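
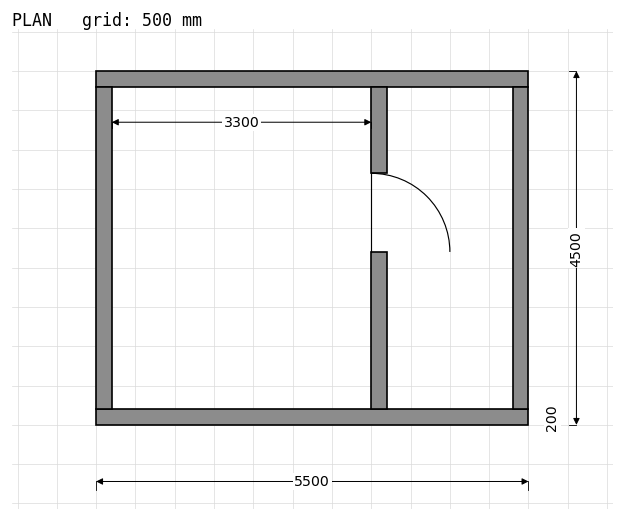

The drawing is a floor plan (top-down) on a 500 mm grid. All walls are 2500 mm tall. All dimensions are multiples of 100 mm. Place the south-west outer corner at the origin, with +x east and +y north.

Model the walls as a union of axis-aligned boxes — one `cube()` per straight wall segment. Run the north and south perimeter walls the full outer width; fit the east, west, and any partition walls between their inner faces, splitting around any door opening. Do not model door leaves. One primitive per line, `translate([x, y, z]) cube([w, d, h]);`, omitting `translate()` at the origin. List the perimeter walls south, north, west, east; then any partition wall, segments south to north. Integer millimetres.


cube([5500, 200, 2500]);
translate([0, 4300, 0]) cube([5500, 200, 2500]);
translate([0, 200, 0]) cube([200, 4100, 2500]);
translate([5300, 200, 0]) cube([200, 4100, 2500]);
translate([3500, 200, 0]) cube([200, 2000, 2500]);
translate([3500, 3200, 0]) cube([200, 1100, 2500]);


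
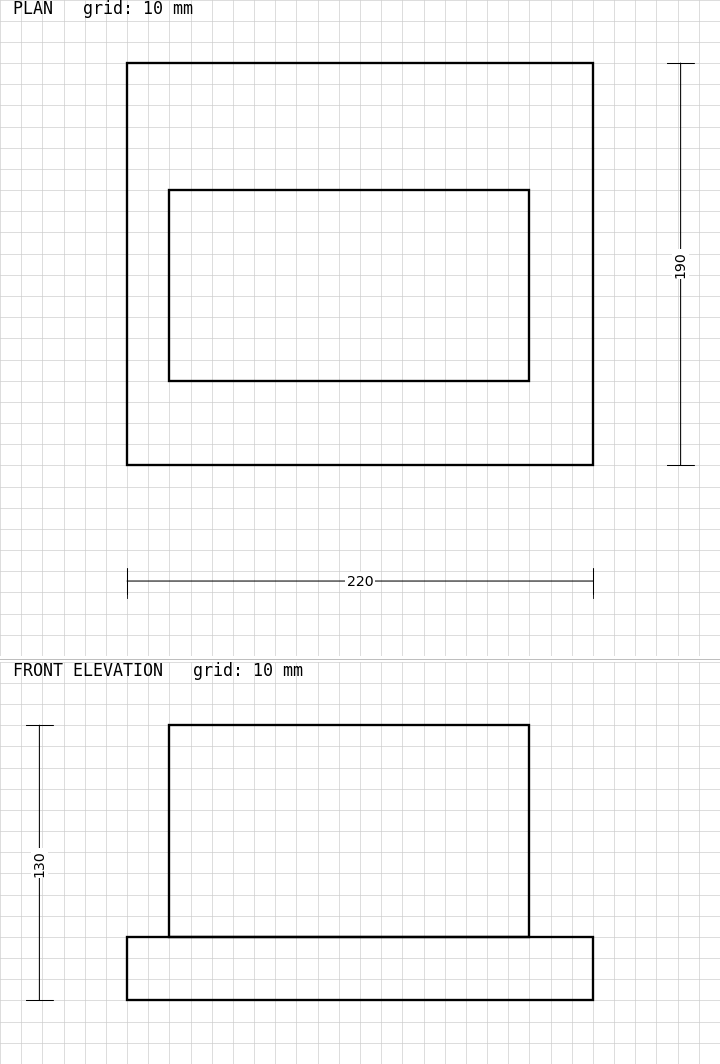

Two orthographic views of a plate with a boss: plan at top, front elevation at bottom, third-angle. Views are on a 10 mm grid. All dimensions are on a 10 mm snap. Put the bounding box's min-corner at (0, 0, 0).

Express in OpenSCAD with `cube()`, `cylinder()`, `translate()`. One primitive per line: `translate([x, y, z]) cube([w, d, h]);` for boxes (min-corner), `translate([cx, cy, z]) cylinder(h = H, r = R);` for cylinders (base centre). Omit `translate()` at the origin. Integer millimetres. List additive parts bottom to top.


cube([220, 190, 30]);
translate([20, 40, 30]) cube([170, 90, 100]);


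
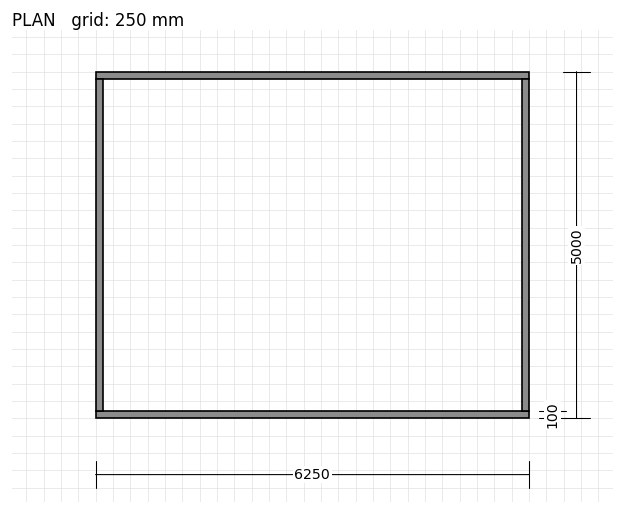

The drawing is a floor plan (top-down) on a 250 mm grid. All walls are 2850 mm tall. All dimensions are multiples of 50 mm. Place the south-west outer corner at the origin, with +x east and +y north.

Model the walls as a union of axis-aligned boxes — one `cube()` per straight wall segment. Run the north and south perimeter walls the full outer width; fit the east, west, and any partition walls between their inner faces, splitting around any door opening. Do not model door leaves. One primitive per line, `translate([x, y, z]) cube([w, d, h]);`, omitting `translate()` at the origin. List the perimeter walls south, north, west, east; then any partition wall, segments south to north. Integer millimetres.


cube([6250, 100, 2850]);
translate([0, 4900, 0]) cube([6250, 100, 2850]);
translate([0, 100, 0]) cube([100, 4800, 2850]);
translate([6150, 100, 0]) cube([100, 4800, 2850]);


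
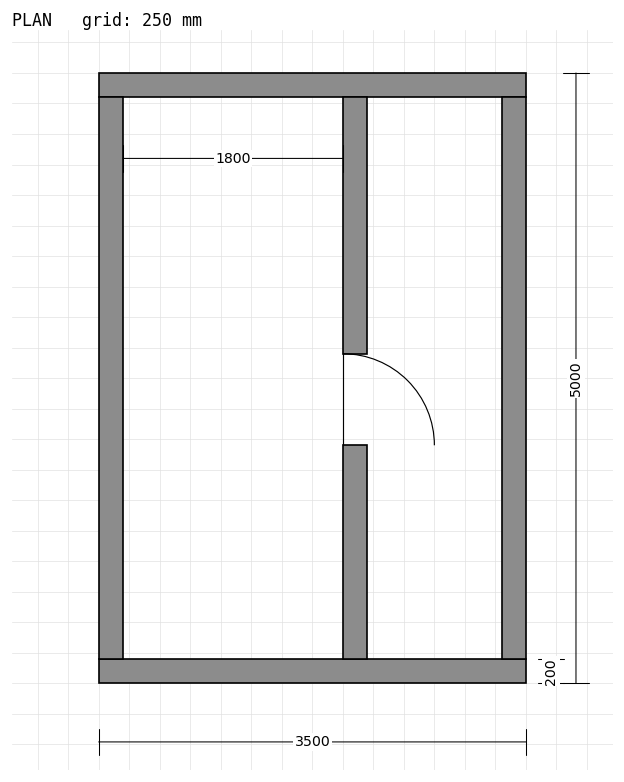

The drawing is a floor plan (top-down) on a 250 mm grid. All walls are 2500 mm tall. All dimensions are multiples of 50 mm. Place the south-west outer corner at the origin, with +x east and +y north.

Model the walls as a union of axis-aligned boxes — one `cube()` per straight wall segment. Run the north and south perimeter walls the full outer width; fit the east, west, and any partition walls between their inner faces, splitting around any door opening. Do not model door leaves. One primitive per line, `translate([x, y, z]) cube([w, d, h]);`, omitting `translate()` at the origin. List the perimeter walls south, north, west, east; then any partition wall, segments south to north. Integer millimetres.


cube([3500, 200, 2500]);
translate([0, 4800, 0]) cube([3500, 200, 2500]);
translate([0, 200, 0]) cube([200, 4600, 2500]);
translate([3300, 200, 0]) cube([200, 4600, 2500]);
translate([2000, 200, 0]) cube([200, 1750, 2500]);
translate([2000, 2700, 0]) cube([200, 2100, 2500]);


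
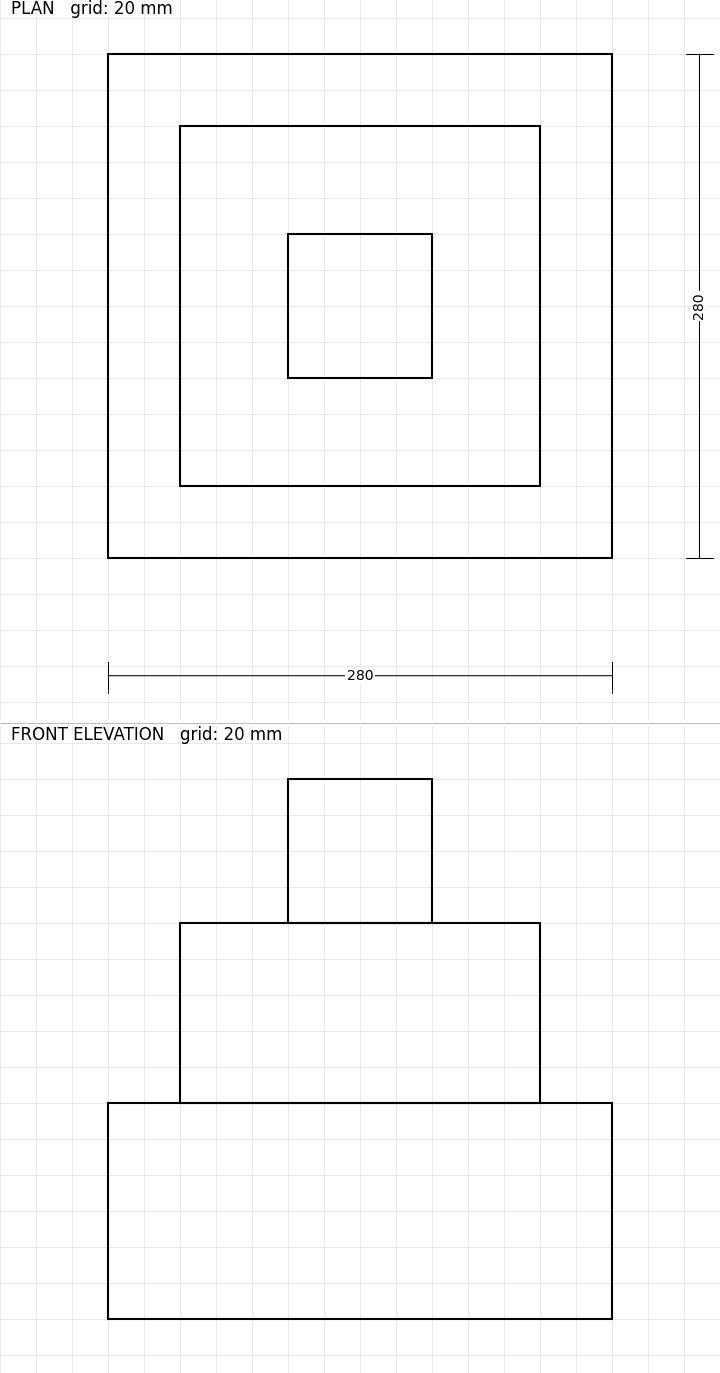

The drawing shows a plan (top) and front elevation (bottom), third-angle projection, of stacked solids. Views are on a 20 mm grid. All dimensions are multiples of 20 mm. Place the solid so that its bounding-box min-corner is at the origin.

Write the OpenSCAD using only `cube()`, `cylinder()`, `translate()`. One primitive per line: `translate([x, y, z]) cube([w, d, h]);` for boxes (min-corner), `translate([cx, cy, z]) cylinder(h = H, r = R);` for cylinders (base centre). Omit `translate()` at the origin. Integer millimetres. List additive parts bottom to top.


cube([280, 280, 120]);
translate([40, 40, 120]) cube([200, 200, 100]);
translate([100, 100, 220]) cube([80, 80, 80]);


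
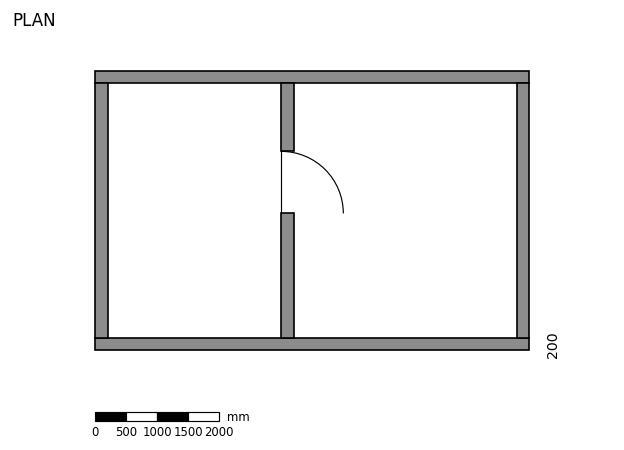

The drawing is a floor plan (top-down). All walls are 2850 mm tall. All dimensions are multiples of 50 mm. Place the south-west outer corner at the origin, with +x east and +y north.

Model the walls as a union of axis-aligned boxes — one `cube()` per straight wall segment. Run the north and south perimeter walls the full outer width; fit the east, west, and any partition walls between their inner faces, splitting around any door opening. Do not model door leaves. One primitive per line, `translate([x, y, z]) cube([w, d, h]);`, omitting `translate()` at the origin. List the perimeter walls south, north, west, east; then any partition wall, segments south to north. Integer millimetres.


cube([7000, 200, 2850]);
translate([0, 4300, 0]) cube([7000, 200, 2850]);
translate([0, 200, 0]) cube([200, 4100, 2850]);
translate([6800, 200, 0]) cube([200, 4100, 2850]);
translate([3000, 200, 0]) cube([200, 2000, 2850]);
translate([3000, 3200, 0]) cube([200, 1100, 2850]);


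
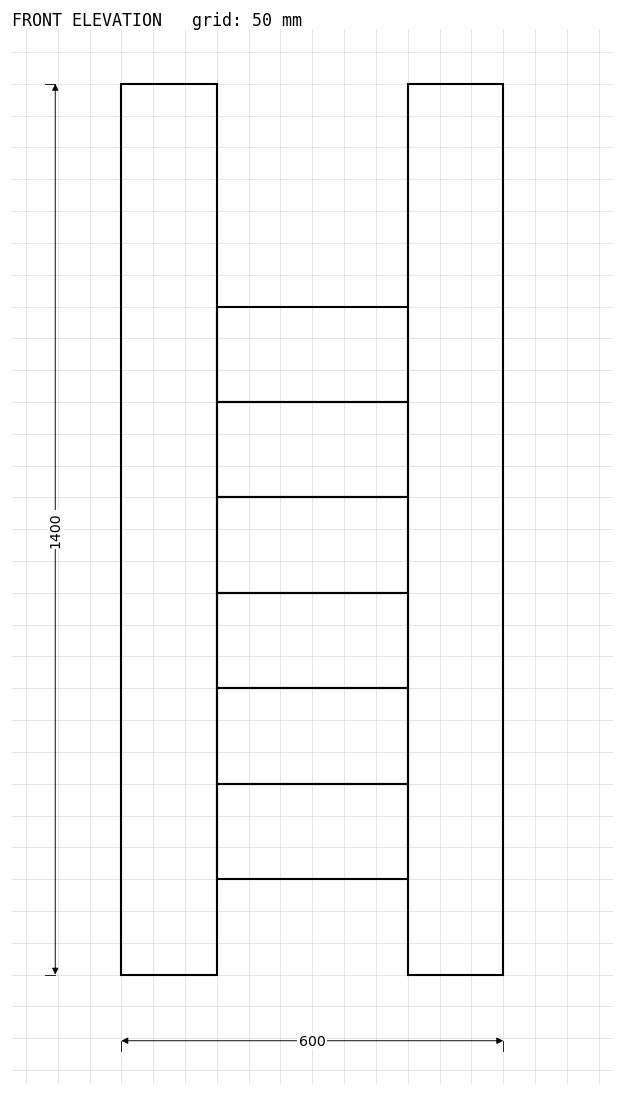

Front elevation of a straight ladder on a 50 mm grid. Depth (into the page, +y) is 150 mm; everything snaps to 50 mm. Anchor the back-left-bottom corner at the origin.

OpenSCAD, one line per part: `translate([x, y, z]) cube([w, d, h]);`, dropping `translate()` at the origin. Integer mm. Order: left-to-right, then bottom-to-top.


cube([150, 150, 1400]);
translate([150, 0, 150]) cube([300, 150, 150]);
translate([150, 0, 300]) cube([300, 150, 150]);
translate([150, 0, 450]) cube([300, 150, 150]);
translate([150, 0, 600]) cube([300, 150, 150]);
translate([150, 0, 750]) cube([300, 150, 150]);
translate([150, 0, 900]) cube([300, 150, 150]);
translate([450, 0, 0]) cube([150, 150, 1400]);


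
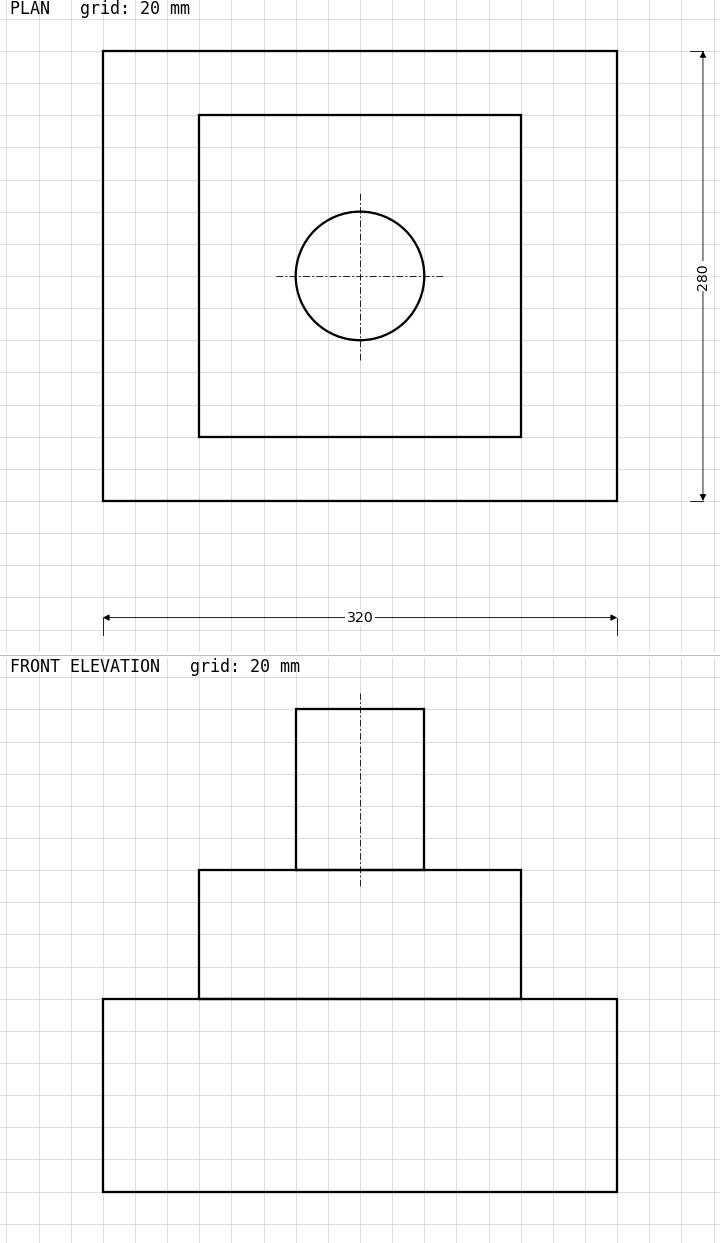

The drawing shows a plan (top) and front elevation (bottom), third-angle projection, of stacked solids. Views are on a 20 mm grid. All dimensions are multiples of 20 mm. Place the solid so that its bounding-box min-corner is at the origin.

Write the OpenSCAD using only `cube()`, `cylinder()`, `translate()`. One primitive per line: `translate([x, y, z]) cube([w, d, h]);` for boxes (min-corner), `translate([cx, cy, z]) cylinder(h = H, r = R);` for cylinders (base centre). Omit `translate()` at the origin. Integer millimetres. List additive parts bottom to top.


cube([320, 280, 120]);
translate([60, 40, 120]) cube([200, 200, 80]);
translate([160, 140, 200]) cylinder(h = 100, r = 40);


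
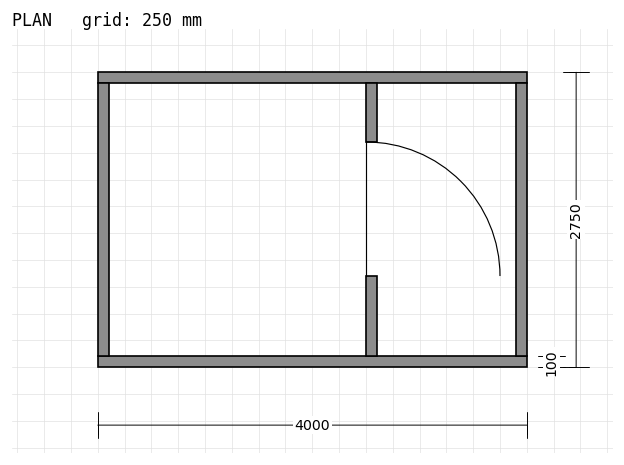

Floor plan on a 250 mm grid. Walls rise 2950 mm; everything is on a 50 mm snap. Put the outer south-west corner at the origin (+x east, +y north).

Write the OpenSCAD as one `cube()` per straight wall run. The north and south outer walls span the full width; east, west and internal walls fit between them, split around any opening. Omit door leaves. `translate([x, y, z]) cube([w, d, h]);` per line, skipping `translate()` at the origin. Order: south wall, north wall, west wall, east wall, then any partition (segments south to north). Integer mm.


cube([4000, 100, 2950]);
translate([0, 2650, 0]) cube([4000, 100, 2950]);
translate([0, 100, 0]) cube([100, 2550, 2950]);
translate([3900, 100, 0]) cube([100, 2550, 2950]);
translate([2500, 100, 0]) cube([100, 750, 2950]);
translate([2500, 2100, 0]) cube([100, 550, 2950]);


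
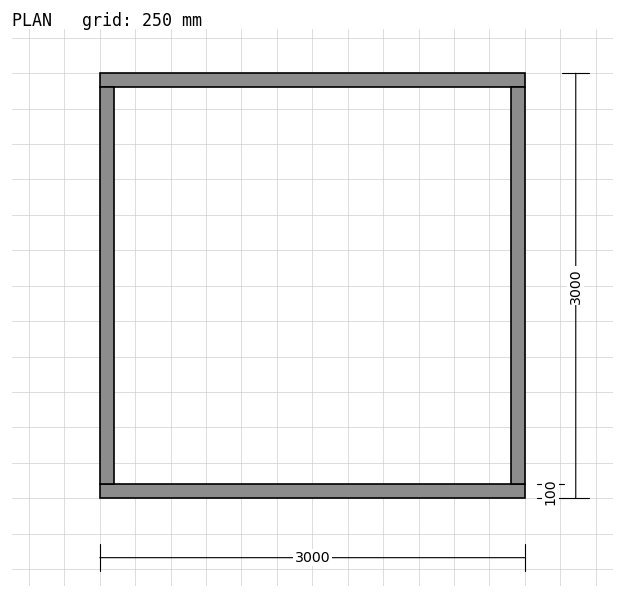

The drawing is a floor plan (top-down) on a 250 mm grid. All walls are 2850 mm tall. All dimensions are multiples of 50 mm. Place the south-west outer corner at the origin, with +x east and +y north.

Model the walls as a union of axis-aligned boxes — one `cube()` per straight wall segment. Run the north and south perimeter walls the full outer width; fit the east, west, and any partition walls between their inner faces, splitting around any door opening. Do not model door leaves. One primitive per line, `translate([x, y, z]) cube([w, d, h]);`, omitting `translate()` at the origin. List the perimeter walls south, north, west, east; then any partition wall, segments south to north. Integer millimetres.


cube([3000, 100, 2850]);
translate([0, 2900, 0]) cube([3000, 100, 2850]);
translate([0, 100, 0]) cube([100, 2800, 2850]);
translate([2900, 100, 0]) cube([100, 2800, 2850]);


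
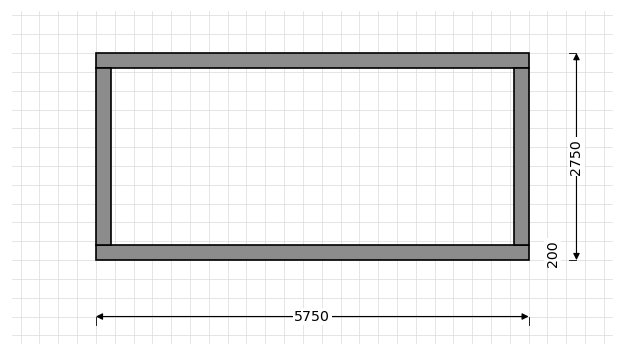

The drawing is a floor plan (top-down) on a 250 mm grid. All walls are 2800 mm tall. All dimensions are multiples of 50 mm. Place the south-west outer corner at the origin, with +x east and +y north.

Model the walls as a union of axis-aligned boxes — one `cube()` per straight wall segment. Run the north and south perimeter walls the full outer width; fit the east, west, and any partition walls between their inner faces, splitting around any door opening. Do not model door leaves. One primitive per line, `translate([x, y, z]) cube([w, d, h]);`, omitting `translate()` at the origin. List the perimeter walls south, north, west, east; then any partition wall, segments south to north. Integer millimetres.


cube([5750, 200, 2800]);
translate([0, 2550, 0]) cube([5750, 200, 2800]);
translate([0, 200, 0]) cube([200, 2350, 2800]);
translate([5550, 200, 0]) cube([200, 2350, 2800]);


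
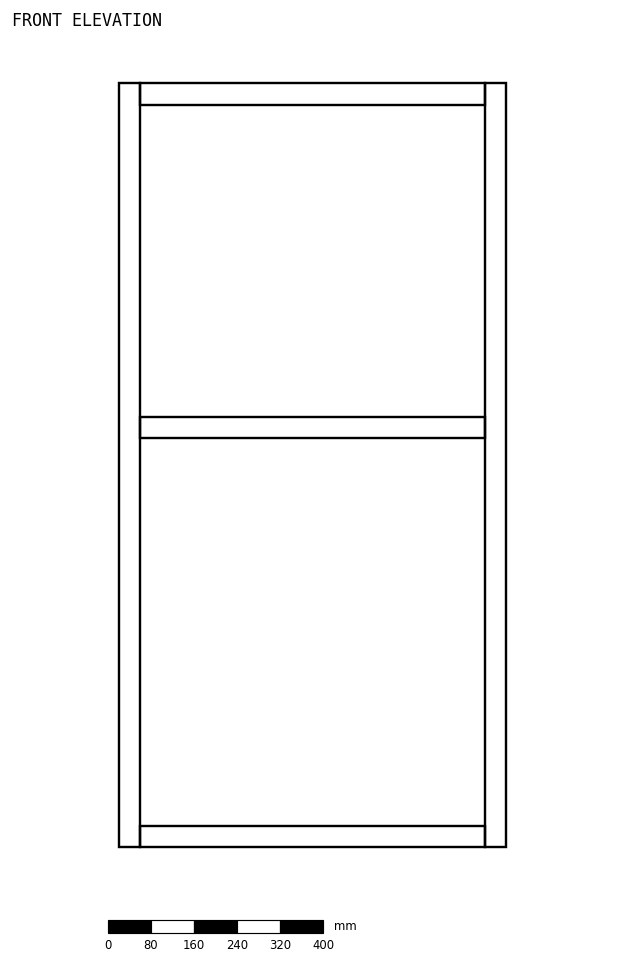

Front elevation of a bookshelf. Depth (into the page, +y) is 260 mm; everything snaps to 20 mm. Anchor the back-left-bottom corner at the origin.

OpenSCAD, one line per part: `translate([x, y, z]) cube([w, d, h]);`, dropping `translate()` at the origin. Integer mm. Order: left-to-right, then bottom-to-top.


cube([40, 260, 1420]);
translate([40, 0, 0]) cube([640, 260, 40]);
translate([40, 0, 760]) cube([640, 260, 40]);
translate([40, 0, 1380]) cube([640, 260, 40]);
translate([680, 0, 0]) cube([40, 260, 1420]);


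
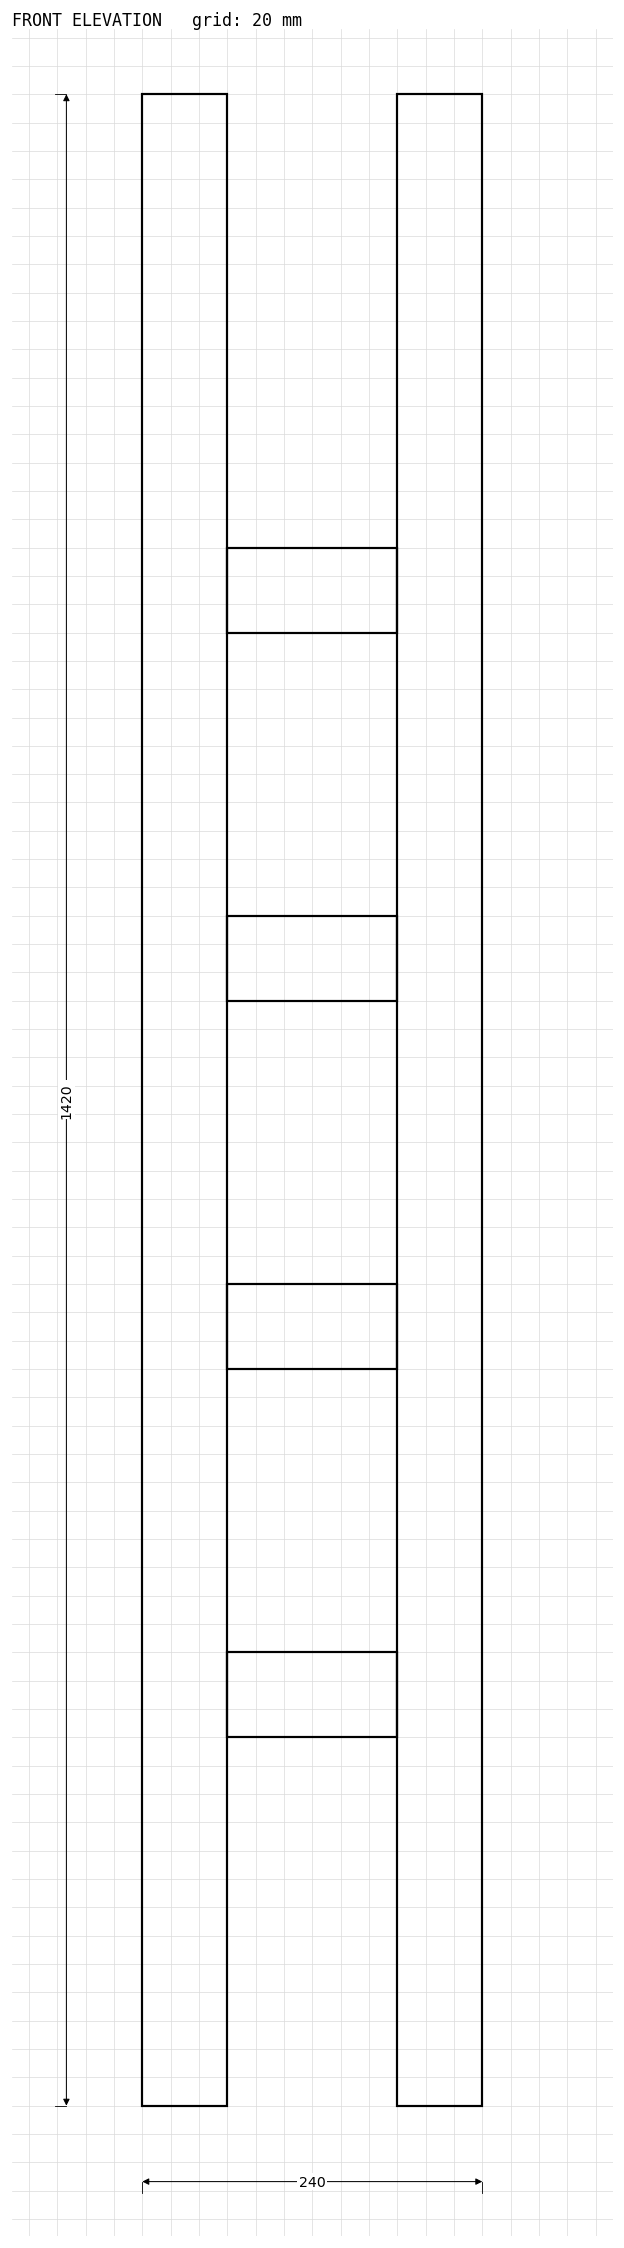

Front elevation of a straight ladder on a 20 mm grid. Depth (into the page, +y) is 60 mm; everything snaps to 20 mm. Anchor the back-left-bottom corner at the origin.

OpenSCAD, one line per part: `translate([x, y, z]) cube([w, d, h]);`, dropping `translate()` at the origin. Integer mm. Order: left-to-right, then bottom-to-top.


cube([60, 60, 1420]);
translate([60, 0, 260]) cube([120, 60, 60]);
translate([60, 0, 520]) cube([120, 60, 60]);
translate([60, 0, 780]) cube([120, 60, 60]);
translate([60, 0, 1040]) cube([120, 60, 60]);
translate([180, 0, 0]) cube([60, 60, 1420]);


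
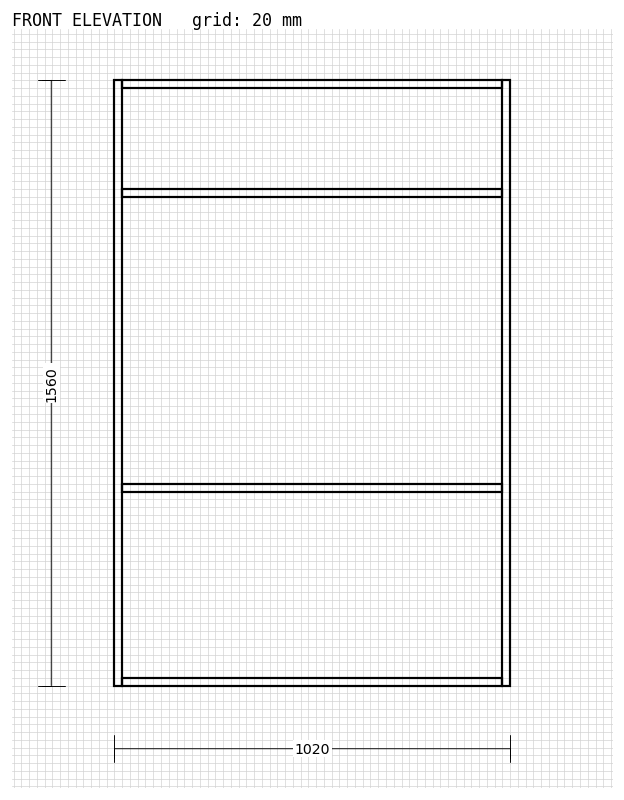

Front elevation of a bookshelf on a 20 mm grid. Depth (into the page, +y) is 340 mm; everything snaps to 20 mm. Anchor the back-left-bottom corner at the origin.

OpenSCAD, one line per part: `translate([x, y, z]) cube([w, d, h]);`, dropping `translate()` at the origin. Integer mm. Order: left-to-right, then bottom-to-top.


cube([20, 340, 1560]);
translate([20, 0, 0]) cube([980, 340, 20]);
translate([20, 0, 500]) cube([980, 340, 20]);
translate([20, 0, 1260]) cube([980, 340, 20]);
translate([20, 0, 1540]) cube([980, 340, 20]);
translate([1000, 0, 0]) cube([20, 340, 1560]);


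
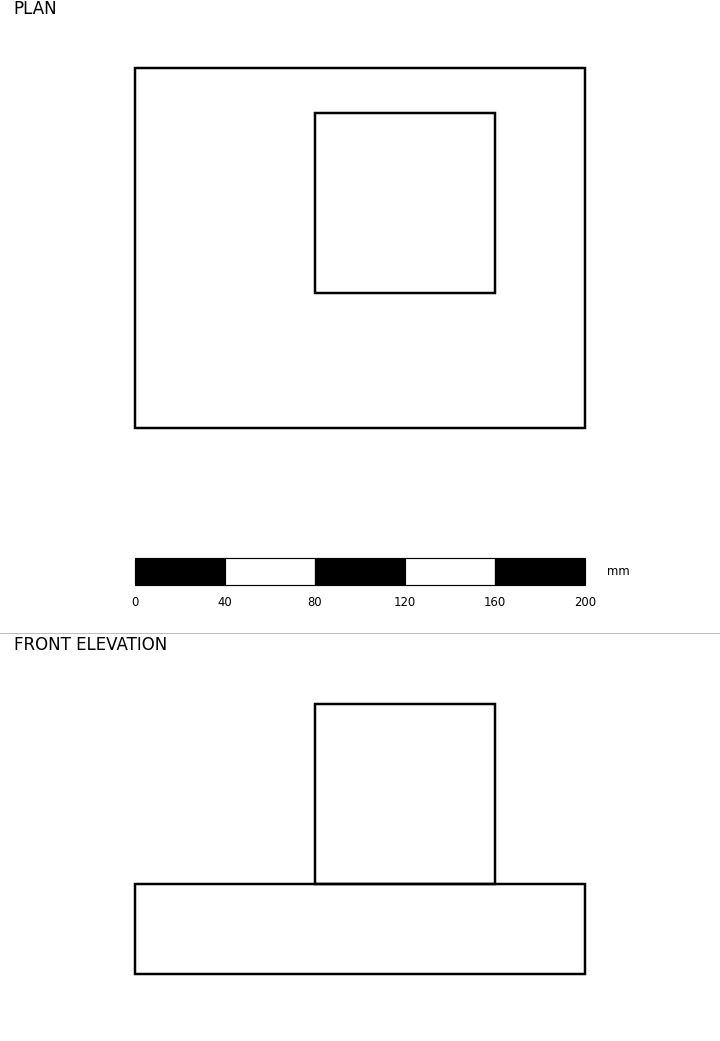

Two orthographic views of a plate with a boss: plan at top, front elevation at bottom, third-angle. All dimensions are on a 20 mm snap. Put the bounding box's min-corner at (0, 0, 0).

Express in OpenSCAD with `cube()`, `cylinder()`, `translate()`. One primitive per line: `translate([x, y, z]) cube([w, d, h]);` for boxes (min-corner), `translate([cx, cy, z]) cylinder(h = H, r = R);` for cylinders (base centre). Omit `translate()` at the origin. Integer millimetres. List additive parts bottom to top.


cube([200, 160, 40]);
translate([80, 60, 40]) cube([80, 80, 80]);


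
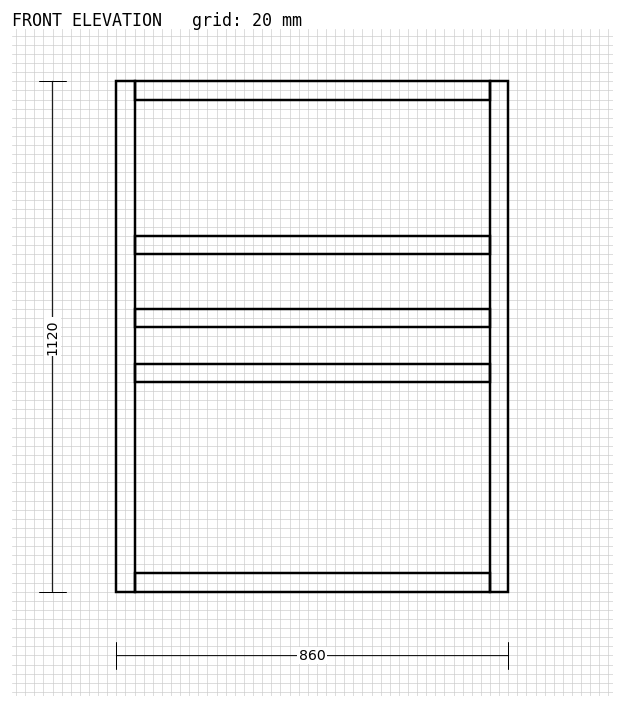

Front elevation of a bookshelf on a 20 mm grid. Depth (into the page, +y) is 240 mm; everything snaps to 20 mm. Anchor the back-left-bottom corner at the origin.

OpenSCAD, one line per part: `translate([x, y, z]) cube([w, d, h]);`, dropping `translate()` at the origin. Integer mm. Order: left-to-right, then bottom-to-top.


cube([40, 240, 1120]);
translate([40, 0, 0]) cube([780, 240, 40]);
translate([40, 0, 460]) cube([780, 240, 40]);
translate([40, 0, 580]) cube([780, 240, 40]);
translate([40, 0, 740]) cube([780, 240, 40]);
translate([40, 0, 1080]) cube([780, 240, 40]);
translate([820, 0, 0]) cube([40, 240, 1120]);


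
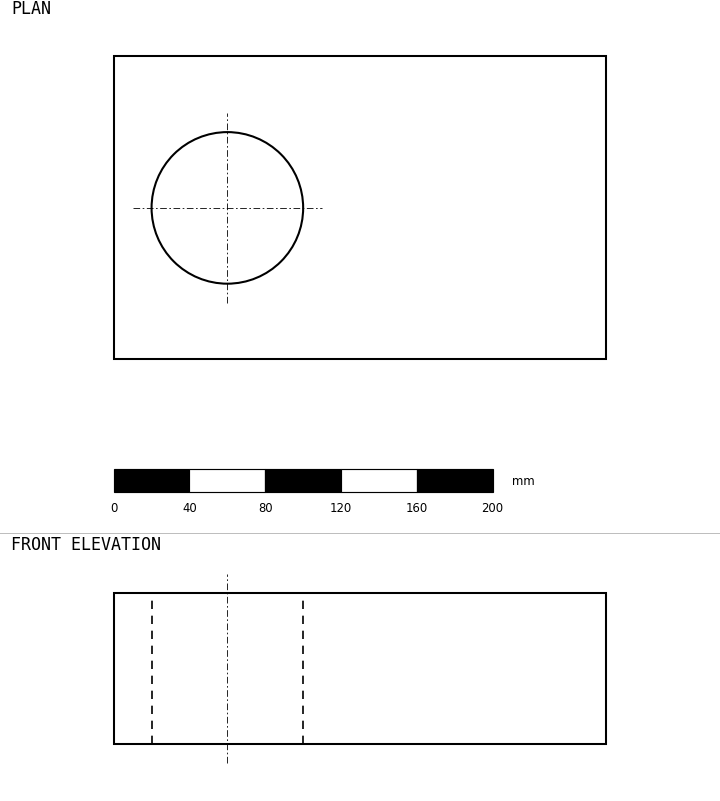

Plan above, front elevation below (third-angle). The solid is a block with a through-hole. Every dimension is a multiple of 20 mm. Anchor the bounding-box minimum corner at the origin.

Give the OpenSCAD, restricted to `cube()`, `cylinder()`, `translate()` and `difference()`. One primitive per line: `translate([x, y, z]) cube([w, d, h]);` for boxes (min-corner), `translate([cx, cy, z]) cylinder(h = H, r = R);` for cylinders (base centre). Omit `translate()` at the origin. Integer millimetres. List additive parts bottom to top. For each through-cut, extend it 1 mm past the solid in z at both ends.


difference() {
  cube([260, 160, 80]);
  translate([60, 80, -1]) cylinder(h = 82, r = 40);
}


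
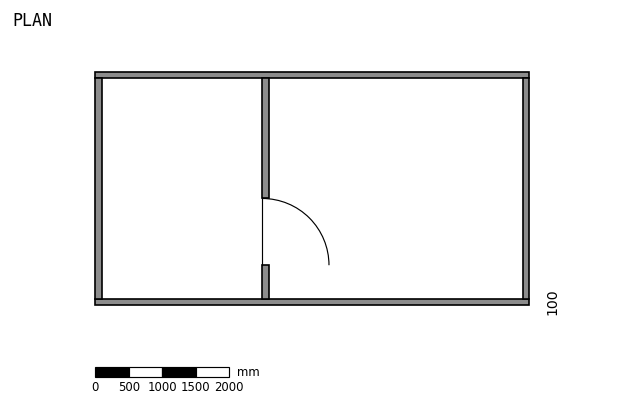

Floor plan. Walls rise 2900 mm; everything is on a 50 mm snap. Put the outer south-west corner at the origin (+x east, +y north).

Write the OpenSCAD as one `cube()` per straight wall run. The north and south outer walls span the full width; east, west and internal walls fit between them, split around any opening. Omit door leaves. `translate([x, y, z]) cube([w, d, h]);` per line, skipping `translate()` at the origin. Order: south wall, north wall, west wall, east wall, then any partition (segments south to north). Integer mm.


cube([6500, 100, 2900]);
translate([0, 3400, 0]) cube([6500, 100, 2900]);
translate([0, 100, 0]) cube([100, 3300, 2900]);
translate([6400, 100, 0]) cube([100, 3300, 2900]);
translate([2500, 100, 0]) cube([100, 500, 2900]);
translate([2500, 1600, 0]) cube([100, 1800, 2900]);


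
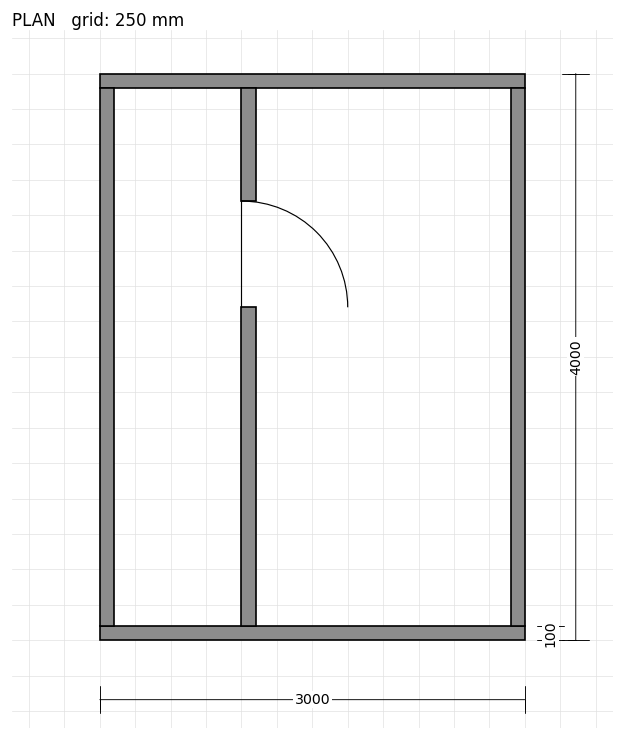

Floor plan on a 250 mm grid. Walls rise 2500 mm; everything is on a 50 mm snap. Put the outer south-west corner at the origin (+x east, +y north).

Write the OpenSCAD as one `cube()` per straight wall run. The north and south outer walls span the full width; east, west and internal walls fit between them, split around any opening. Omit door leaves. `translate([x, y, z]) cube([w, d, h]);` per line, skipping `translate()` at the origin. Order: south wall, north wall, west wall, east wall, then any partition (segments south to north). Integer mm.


cube([3000, 100, 2500]);
translate([0, 3900, 0]) cube([3000, 100, 2500]);
translate([0, 100, 0]) cube([100, 3800, 2500]);
translate([2900, 100, 0]) cube([100, 3800, 2500]);
translate([1000, 100, 0]) cube([100, 2250, 2500]);
translate([1000, 3100, 0]) cube([100, 800, 2500]);


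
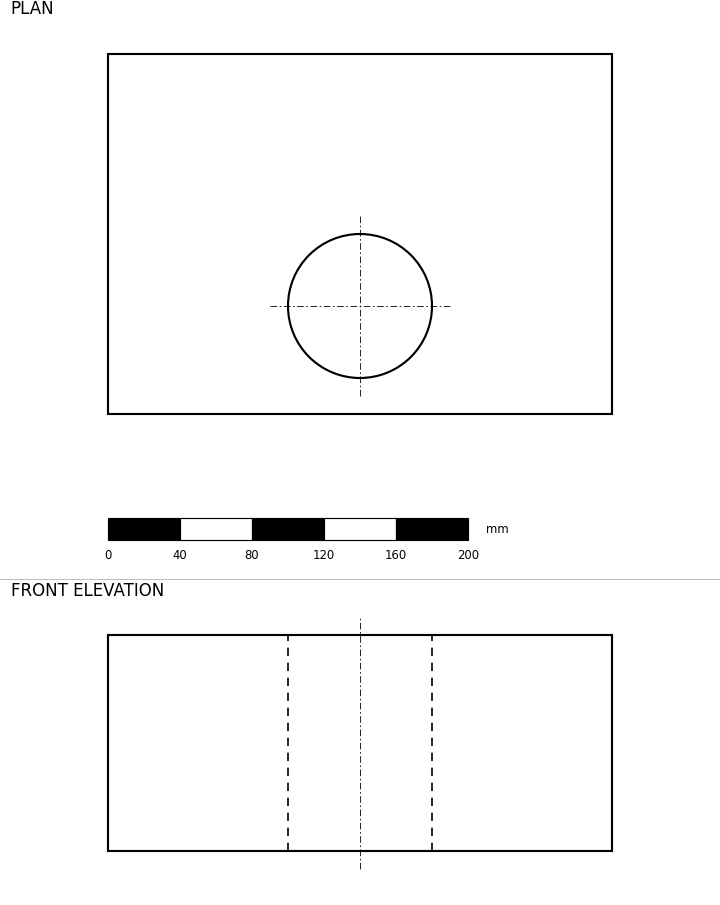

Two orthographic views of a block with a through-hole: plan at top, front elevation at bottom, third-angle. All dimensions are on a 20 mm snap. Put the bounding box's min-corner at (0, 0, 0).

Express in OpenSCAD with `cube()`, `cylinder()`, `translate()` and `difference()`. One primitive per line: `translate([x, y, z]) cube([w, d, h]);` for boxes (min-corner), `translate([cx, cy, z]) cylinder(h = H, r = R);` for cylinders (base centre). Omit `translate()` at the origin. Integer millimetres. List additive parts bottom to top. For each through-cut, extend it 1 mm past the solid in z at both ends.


difference() {
  cube([280, 200, 120]);
  translate([140, 60, -1]) cylinder(h = 122, r = 40);
}


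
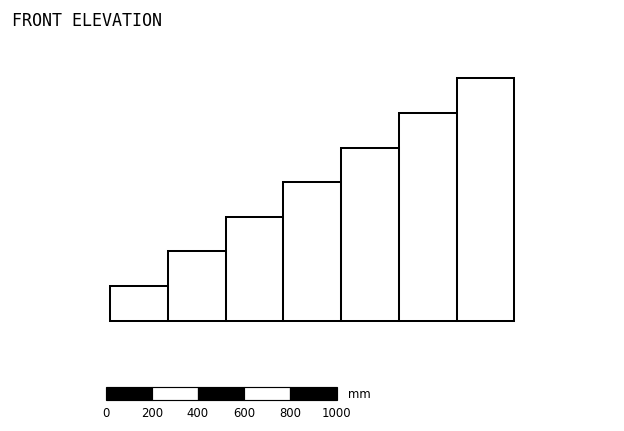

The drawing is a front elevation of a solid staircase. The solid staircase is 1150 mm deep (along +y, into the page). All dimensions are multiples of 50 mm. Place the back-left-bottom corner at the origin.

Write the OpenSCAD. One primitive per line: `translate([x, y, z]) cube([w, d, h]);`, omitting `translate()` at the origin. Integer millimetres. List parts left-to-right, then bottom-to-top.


cube([250, 1150, 150]);
translate([250, 0, 0]) cube([250, 1150, 300]);
translate([500, 0, 0]) cube([250, 1150, 450]);
translate([750, 0, 0]) cube([250, 1150, 600]);
translate([1000, 0, 0]) cube([250, 1150, 750]);
translate([1250, 0, 0]) cube([250, 1150, 900]);
translate([1500, 0, 0]) cube([250, 1150, 1050]);


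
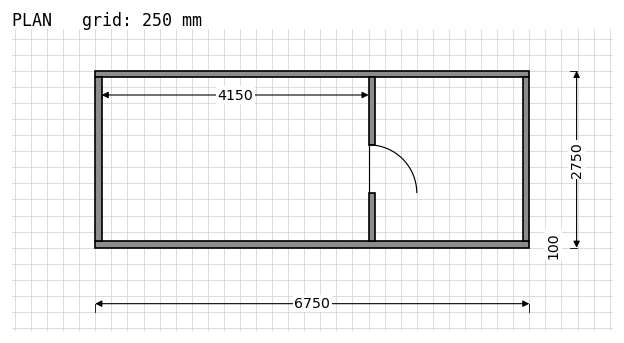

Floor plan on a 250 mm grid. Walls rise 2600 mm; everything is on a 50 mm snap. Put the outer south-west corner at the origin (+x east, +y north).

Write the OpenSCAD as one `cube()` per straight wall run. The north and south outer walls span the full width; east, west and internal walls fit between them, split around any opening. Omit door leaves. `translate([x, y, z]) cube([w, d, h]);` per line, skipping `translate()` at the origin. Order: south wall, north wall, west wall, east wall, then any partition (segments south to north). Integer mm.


cube([6750, 100, 2600]);
translate([0, 2650, 0]) cube([6750, 100, 2600]);
translate([0, 100, 0]) cube([100, 2550, 2600]);
translate([6650, 100, 0]) cube([100, 2550, 2600]);
translate([4250, 100, 0]) cube([100, 750, 2600]);
translate([4250, 1600, 0]) cube([100, 1050, 2600]);


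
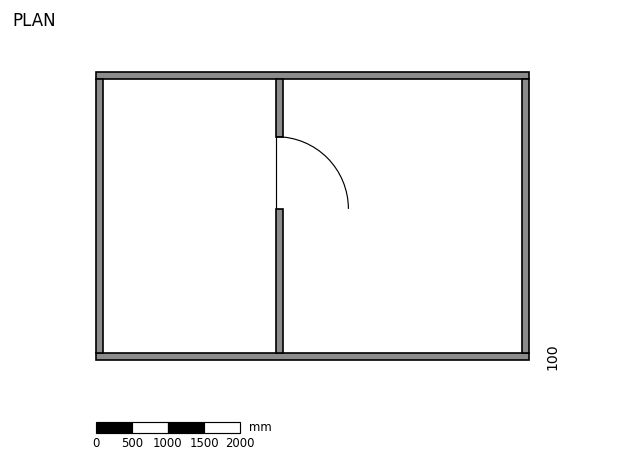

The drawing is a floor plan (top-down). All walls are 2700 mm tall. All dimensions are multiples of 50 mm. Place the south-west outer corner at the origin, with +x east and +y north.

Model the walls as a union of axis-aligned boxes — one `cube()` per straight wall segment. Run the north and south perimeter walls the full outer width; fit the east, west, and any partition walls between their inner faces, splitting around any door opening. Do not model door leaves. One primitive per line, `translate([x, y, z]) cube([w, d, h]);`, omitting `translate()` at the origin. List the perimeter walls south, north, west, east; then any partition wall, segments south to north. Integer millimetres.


cube([6000, 100, 2700]);
translate([0, 3900, 0]) cube([6000, 100, 2700]);
translate([0, 100, 0]) cube([100, 3800, 2700]);
translate([5900, 100, 0]) cube([100, 3800, 2700]);
translate([2500, 100, 0]) cube([100, 2000, 2700]);
translate([2500, 3100, 0]) cube([100, 800, 2700]);


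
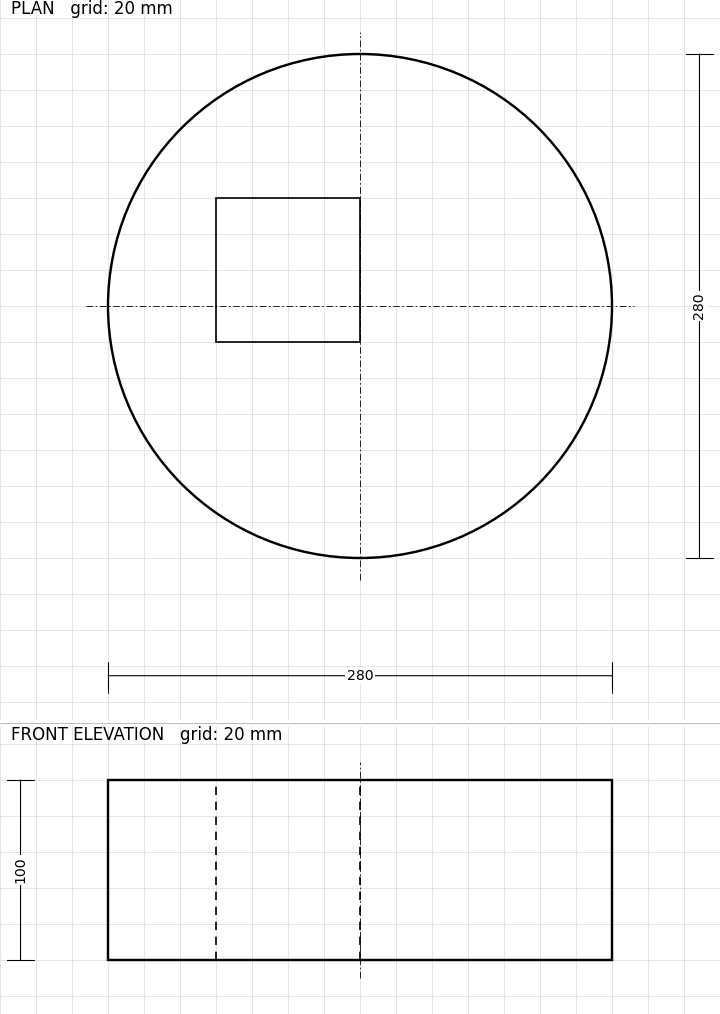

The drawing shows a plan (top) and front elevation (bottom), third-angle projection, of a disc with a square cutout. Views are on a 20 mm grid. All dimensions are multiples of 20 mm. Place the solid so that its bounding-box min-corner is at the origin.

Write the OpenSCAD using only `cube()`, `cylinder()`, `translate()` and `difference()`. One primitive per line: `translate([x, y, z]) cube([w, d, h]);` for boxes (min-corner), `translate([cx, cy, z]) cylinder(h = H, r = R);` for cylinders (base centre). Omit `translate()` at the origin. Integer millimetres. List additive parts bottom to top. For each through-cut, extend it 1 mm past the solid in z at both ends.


difference() {
  translate([140, 140, 0]) cylinder(h = 100, r = 140);
  translate([60, 120, -1]) cube([80, 80, 102]);
}


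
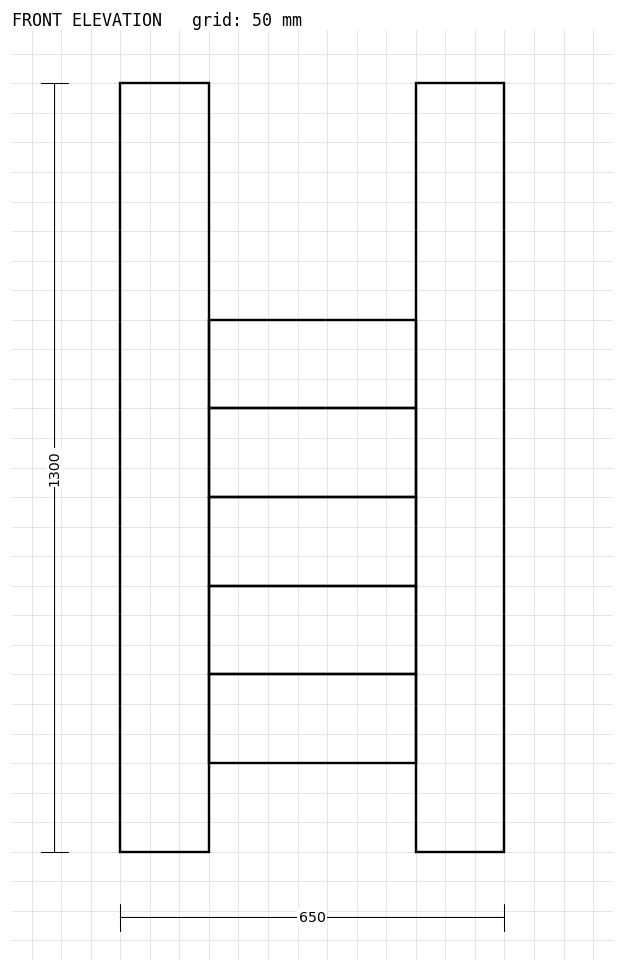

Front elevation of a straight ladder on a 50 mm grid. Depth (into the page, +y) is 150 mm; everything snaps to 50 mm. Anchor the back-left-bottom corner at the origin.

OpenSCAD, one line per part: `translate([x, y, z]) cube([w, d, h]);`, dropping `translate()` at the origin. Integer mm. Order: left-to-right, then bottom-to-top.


cube([150, 150, 1300]);
translate([150, 0, 150]) cube([350, 150, 150]);
translate([150, 0, 300]) cube([350, 150, 150]);
translate([150, 0, 450]) cube([350, 150, 150]);
translate([150, 0, 600]) cube([350, 150, 150]);
translate([150, 0, 750]) cube([350, 150, 150]);
translate([500, 0, 0]) cube([150, 150, 1300]);


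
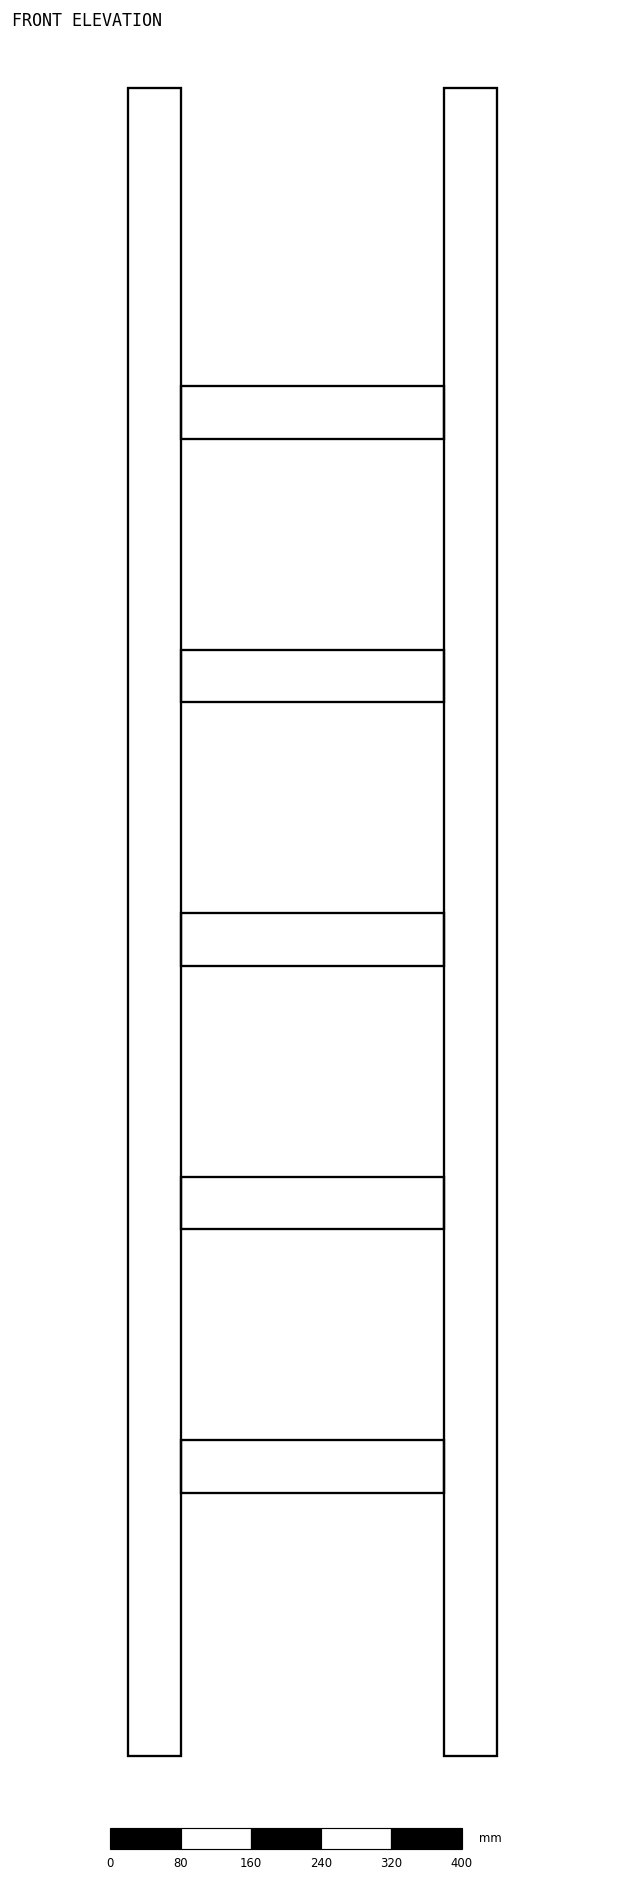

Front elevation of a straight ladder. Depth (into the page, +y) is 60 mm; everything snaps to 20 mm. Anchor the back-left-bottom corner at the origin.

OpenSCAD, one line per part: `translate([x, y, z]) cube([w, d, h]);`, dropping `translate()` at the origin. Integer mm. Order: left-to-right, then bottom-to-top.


cube([60, 60, 1900]);
translate([60, 0, 300]) cube([300, 60, 60]);
translate([60, 0, 600]) cube([300, 60, 60]);
translate([60, 0, 900]) cube([300, 60, 60]);
translate([60, 0, 1200]) cube([300, 60, 60]);
translate([60, 0, 1500]) cube([300, 60, 60]);
translate([360, 0, 0]) cube([60, 60, 1900]);


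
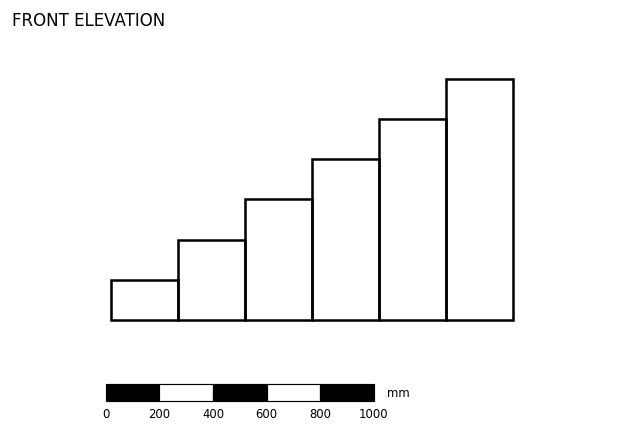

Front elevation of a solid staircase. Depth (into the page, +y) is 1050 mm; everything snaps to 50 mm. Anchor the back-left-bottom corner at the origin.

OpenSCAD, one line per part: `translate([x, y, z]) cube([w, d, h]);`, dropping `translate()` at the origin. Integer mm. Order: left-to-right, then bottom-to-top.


cube([250, 1050, 150]);
translate([250, 0, 0]) cube([250, 1050, 300]);
translate([500, 0, 0]) cube([250, 1050, 450]);
translate([750, 0, 0]) cube([250, 1050, 600]);
translate([1000, 0, 0]) cube([250, 1050, 750]);
translate([1250, 0, 0]) cube([250, 1050, 900]);


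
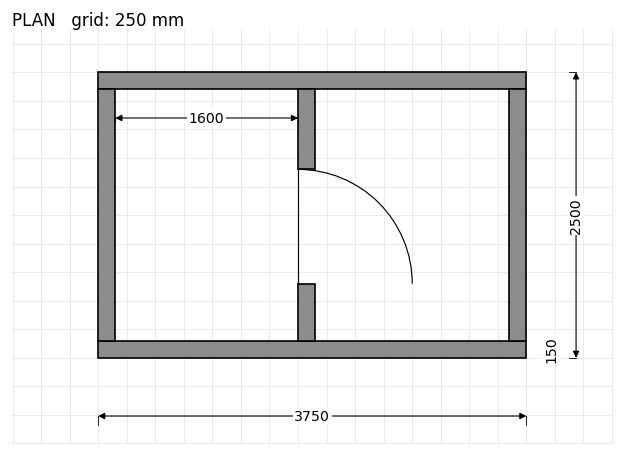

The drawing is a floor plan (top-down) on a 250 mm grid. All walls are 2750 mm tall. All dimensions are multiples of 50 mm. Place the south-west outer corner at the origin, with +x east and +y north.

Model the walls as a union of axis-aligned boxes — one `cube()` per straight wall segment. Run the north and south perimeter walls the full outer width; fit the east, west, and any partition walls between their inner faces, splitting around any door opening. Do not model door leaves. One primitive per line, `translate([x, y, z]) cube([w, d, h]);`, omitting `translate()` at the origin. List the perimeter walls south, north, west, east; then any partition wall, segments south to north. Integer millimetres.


cube([3750, 150, 2750]);
translate([0, 2350, 0]) cube([3750, 150, 2750]);
translate([0, 150, 0]) cube([150, 2200, 2750]);
translate([3600, 150, 0]) cube([150, 2200, 2750]);
translate([1750, 150, 0]) cube([150, 500, 2750]);
translate([1750, 1650, 0]) cube([150, 700, 2750]);


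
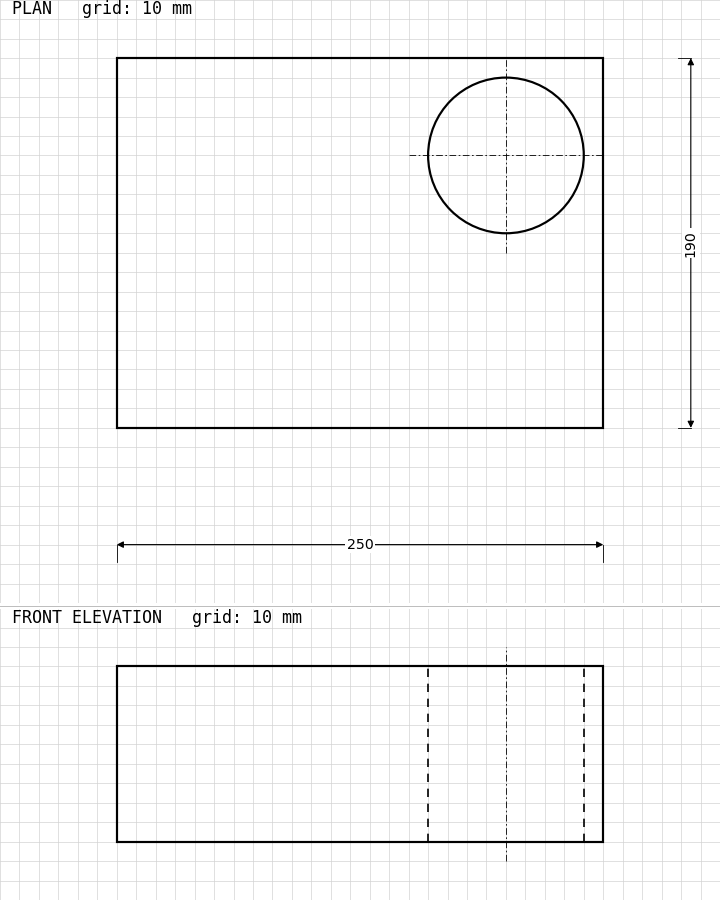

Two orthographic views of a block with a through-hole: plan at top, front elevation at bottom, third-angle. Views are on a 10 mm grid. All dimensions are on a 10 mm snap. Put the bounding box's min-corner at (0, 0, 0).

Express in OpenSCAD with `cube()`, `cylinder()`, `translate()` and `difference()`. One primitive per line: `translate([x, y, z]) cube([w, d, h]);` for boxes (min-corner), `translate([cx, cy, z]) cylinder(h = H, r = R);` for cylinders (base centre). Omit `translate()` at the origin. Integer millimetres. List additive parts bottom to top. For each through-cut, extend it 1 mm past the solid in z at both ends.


difference() {
  cube([250, 190, 90]);
  translate([200, 140, -1]) cylinder(h = 92, r = 40);
}


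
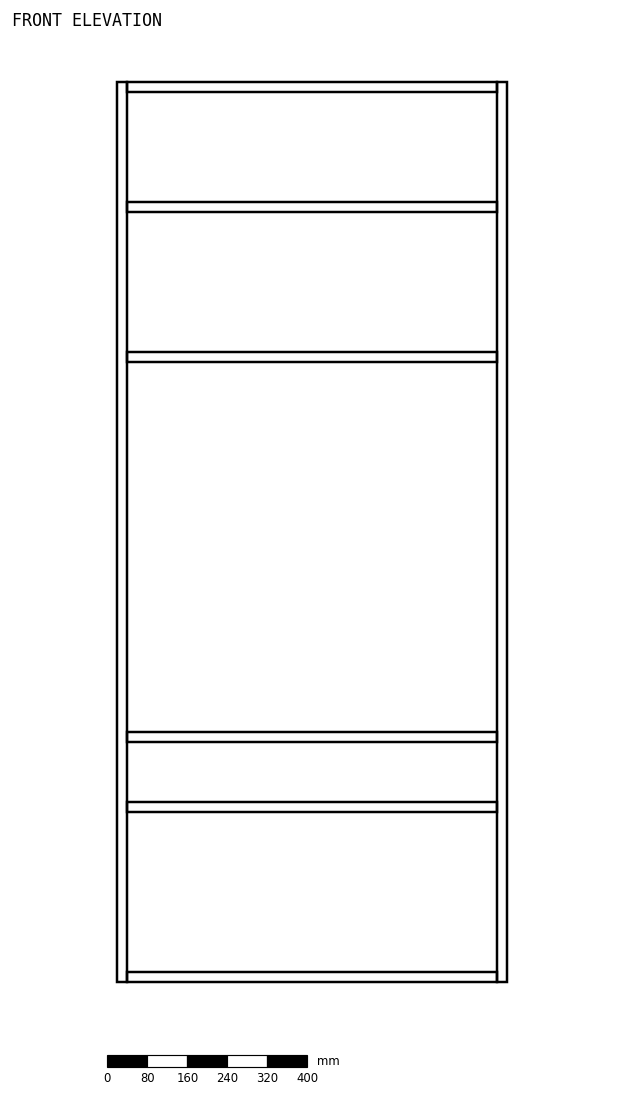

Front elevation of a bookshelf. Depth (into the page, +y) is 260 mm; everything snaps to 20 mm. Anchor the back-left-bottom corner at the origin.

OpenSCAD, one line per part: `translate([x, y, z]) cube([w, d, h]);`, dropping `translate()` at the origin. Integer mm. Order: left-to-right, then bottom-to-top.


cube([20, 260, 1800]);
translate([20, 0, 0]) cube([740, 260, 20]);
translate([20, 0, 340]) cube([740, 260, 20]);
translate([20, 0, 480]) cube([740, 260, 20]);
translate([20, 0, 1240]) cube([740, 260, 20]);
translate([20, 0, 1540]) cube([740, 260, 20]);
translate([20, 0, 1780]) cube([740, 260, 20]);
translate([760, 0, 0]) cube([20, 260, 1800]);


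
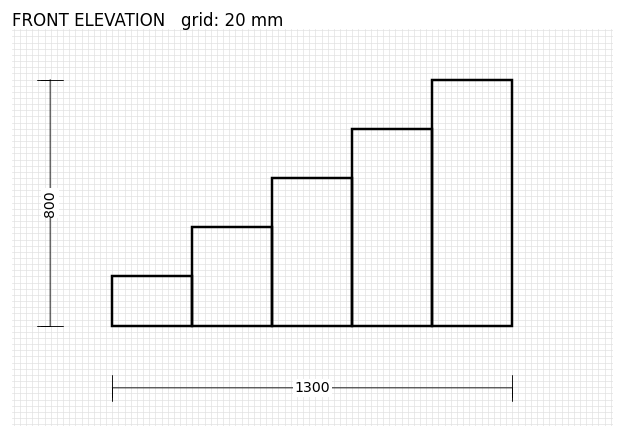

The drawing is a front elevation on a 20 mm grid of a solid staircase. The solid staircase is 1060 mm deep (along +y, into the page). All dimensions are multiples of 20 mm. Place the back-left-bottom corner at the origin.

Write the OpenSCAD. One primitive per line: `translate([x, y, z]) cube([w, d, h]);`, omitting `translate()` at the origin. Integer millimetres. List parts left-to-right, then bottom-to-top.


cube([260, 1060, 160]);
translate([260, 0, 0]) cube([260, 1060, 320]);
translate([520, 0, 0]) cube([260, 1060, 480]);
translate([780, 0, 0]) cube([260, 1060, 640]);
translate([1040, 0, 0]) cube([260, 1060, 800]);


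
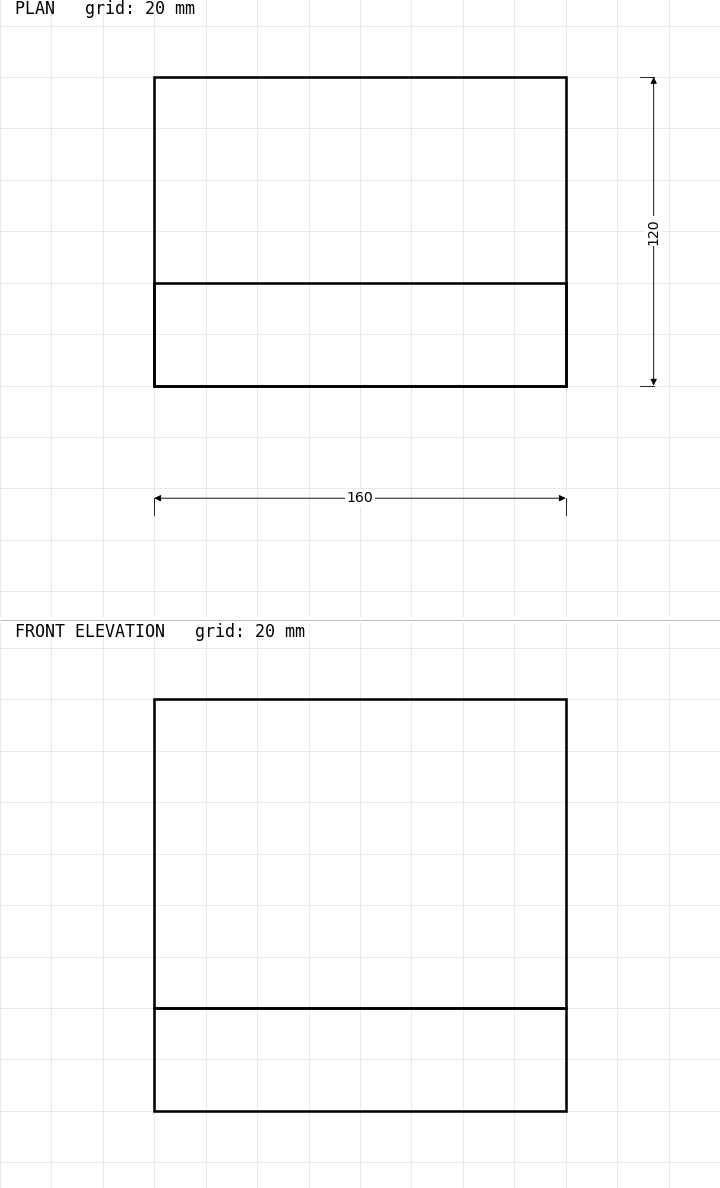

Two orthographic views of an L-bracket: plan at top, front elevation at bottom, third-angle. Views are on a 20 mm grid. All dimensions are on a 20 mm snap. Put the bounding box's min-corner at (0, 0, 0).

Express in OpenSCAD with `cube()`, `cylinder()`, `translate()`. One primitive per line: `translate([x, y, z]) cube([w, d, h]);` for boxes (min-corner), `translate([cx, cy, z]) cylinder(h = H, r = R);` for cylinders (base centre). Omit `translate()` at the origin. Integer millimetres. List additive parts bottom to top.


cube([160, 120, 40]);
translate([0, 0, 40]) cube([160, 40, 120]);


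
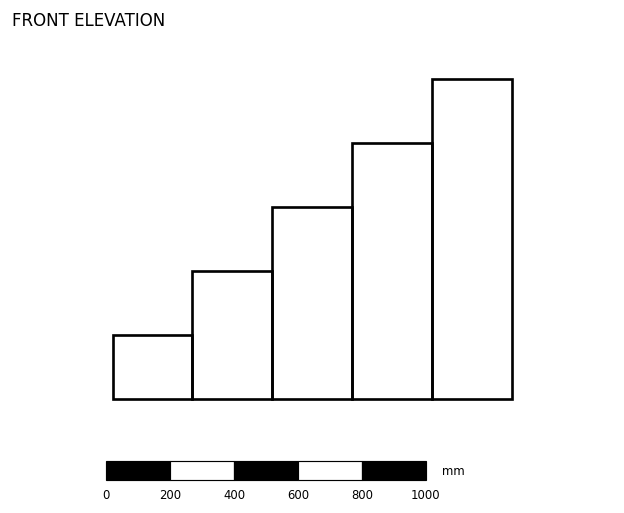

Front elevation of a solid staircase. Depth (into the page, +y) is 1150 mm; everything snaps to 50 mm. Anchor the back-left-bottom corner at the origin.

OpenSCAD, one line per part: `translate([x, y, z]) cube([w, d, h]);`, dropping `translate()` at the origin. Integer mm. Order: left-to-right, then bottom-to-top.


cube([250, 1150, 200]);
translate([250, 0, 0]) cube([250, 1150, 400]);
translate([500, 0, 0]) cube([250, 1150, 600]);
translate([750, 0, 0]) cube([250, 1150, 800]);
translate([1000, 0, 0]) cube([250, 1150, 1000]);


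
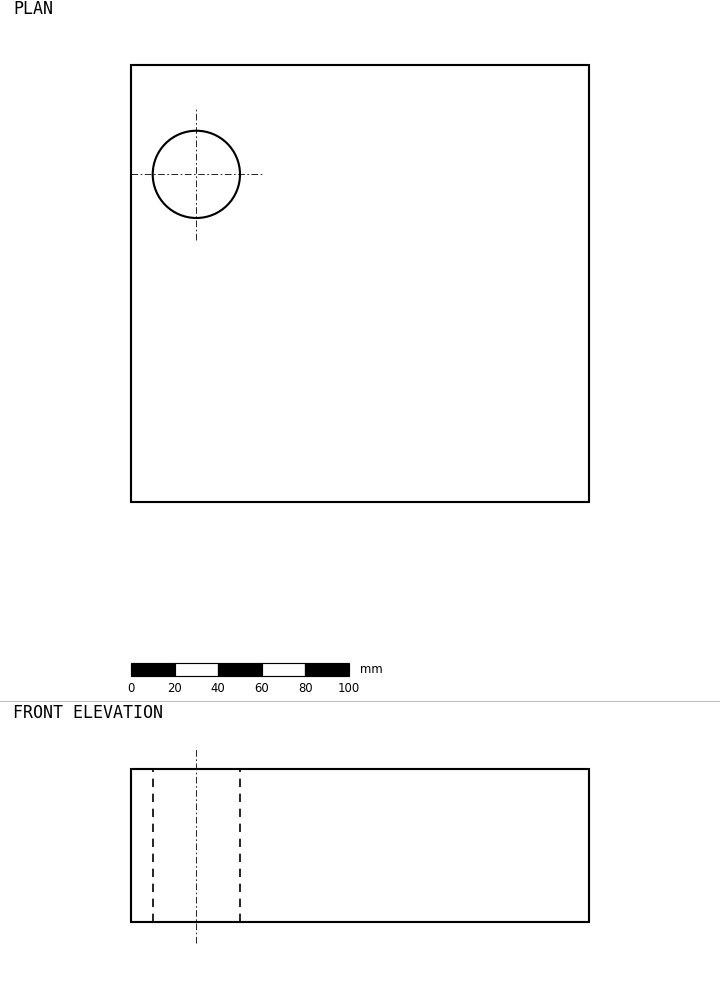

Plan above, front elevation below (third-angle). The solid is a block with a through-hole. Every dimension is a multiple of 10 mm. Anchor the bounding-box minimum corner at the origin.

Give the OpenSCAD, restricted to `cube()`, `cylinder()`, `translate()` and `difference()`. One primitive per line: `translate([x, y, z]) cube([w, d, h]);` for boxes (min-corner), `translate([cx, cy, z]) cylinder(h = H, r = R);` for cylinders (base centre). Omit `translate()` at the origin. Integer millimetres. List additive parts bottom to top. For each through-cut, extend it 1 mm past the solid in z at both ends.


difference() {
  cube([210, 200, 70]);
  translate([30, 150, -1]) cylinder(h = 72, r = 20);
}


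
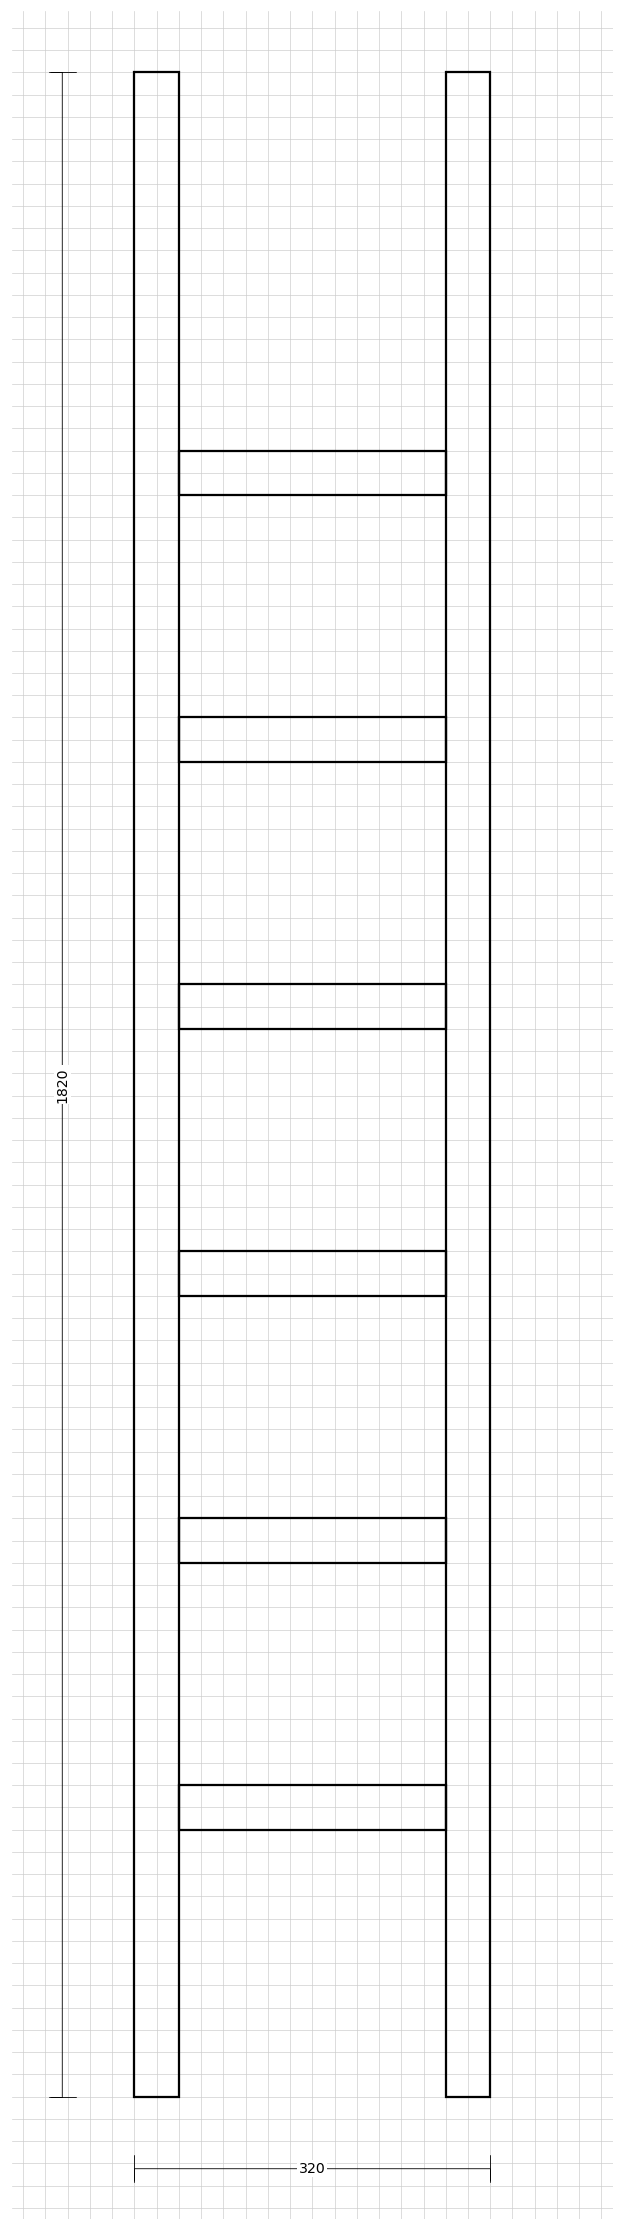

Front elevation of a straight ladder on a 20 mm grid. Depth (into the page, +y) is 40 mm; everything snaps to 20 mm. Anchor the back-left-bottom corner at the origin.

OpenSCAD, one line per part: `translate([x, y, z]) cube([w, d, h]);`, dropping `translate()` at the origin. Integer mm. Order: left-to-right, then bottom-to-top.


cube([40, 40, 1820]);
translate([40, 0, 240]) cube([240, 40, 40]);
translate([40, 0, 480]) cube([240, 40, 40]);
translate([40, 0, 720]) cube([240, 40, 40]);
translate([40, 0, 960]) cube([240, 40, 40]);
translate([40, 0, 1200]) cube([240, 40, 40]);
translate([40, 0, 1440]) cube([240, 40, 40]);
translate([280, 0, 0]) cube([40, 40, 1820]);


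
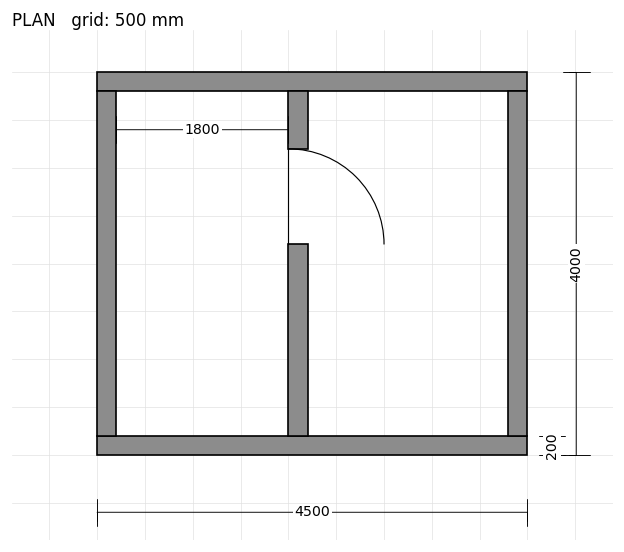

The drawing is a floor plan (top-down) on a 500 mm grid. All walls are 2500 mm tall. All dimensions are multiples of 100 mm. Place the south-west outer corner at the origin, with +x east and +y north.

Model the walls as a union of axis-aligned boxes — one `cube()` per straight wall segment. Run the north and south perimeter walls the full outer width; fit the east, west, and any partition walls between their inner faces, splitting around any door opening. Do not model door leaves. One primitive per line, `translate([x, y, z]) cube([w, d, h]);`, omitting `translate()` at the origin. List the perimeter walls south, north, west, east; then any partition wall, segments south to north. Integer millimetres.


cube([4500, 200, 2500]);
translate([0, 3800, 0]) cube([4500, 200, 2500]);
translate([0, 200, 0]) cube([200, 3600, 2500]);
translate([4300, 200, 0]) cube([200, 3600, 2500]);
translate([2000, 200, 0]) cube([200, 2000, 2500]);
translate([2000, 3200, 0]) cube([200, 600, 2500]);


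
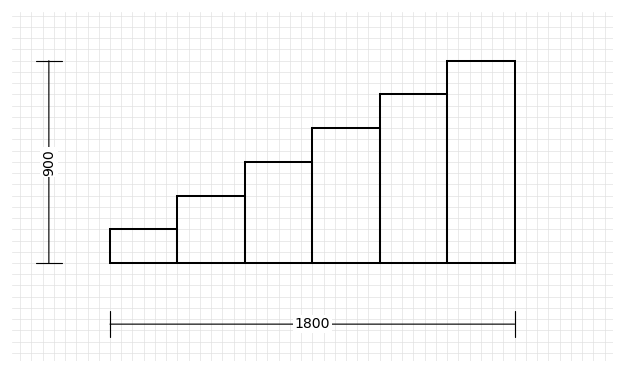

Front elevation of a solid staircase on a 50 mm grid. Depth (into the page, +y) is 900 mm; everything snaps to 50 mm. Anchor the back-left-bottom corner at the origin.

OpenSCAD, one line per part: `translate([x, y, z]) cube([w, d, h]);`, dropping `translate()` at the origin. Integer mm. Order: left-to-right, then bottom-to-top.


cube([300, 900, 150]);
translate([300, 0, 0]) cube([300, 900, 300]);
translate([600, 0, 0]) cube([300, 900, 450]);
translate([900, 0, 0]) cube([300, 900, 600]);
translate([1200, 0, 0]) cube([300, 900, 750]);
translate([1500, 0, 0]) cube([300, 900, 900]);


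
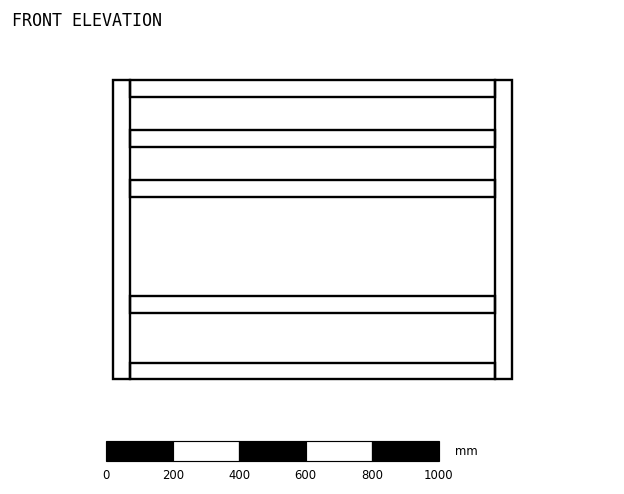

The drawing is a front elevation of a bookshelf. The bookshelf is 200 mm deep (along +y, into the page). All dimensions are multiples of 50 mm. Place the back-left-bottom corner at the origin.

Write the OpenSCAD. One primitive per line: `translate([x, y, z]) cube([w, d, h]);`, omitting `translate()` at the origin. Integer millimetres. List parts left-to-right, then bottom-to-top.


cube([50, 200, 900]);
translate([50, 0, 0]) cube([1100, 200, 50]);
translate([50, 0, 200]) cube([1100, 200, 50]);
translate([50, 0, 550]) cube([1100, 200, 50]);
translate([50, 0, 700]) cube([1100, 200, 50]);
translate([50, 0, 850]) cube([1100, 200, 50]);
translate([1150, 0, 0]) cube([50, 200, 900]);
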